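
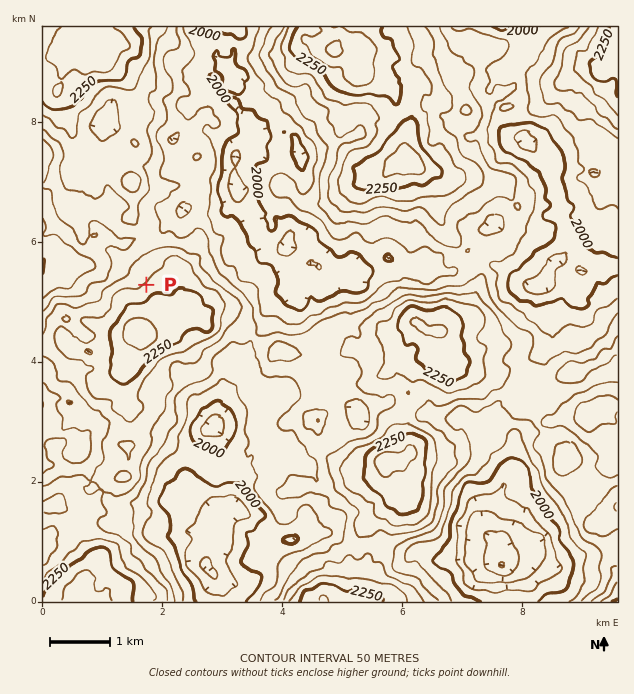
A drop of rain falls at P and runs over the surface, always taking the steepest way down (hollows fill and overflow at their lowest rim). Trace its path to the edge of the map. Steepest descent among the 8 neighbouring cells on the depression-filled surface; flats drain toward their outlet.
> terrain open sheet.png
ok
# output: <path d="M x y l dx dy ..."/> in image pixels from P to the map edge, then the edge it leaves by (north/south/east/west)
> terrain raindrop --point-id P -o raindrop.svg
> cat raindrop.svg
<path d="M146 285l-6-6-7 0-6-6-3 0-3-3-20 0-4-3-3 0-5-5-10 0-8 6-3 2-4 0-12 6-6 0-3-3"/>
exit: west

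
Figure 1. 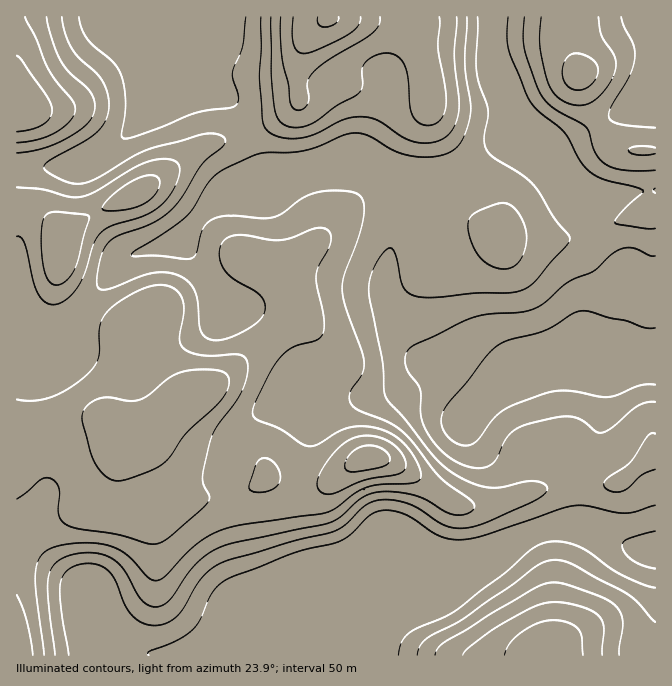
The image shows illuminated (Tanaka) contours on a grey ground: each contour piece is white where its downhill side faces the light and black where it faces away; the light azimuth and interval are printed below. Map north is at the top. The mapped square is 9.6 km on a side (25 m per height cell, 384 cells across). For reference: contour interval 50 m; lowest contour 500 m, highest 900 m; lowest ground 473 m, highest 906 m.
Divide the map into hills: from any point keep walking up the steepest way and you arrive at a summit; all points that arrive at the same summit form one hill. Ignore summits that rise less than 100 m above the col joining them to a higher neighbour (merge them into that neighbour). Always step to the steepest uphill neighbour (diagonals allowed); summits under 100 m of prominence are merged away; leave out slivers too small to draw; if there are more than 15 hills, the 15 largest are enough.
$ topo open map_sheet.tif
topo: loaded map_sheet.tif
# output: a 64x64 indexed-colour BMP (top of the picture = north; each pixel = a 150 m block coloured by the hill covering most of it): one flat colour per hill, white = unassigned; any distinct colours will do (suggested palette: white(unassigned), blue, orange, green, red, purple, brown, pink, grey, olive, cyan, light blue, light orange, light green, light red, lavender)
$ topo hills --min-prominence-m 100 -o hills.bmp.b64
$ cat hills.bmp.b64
<image width="64" height="64" href="data:image/bmp;base64,Qk12CAAAAAAAAHYAAAAoAAAAQAAAAEAAAAABAAQAAAAAAAAIAAATCwAAEwsAABAAAAAAAAAA////ALR3HwAOf/8ALKAsACgn1gC9Z5QAS1aMAMJ34wB/f38AIr28AM++FwDox64AeLv/AIrfmACWmP8A1bDFABERERERERERERERERERERERERVVVVVVVVVVVVVVVVVVERERERERERERERERERERERERFVVVVVVVVVVVVVVVVVURERERERERERERERERERERERERVVVVVVVVVVVVVVVVVREREREREREREREREREREREREREVVVVVVVVVVVVVVVVVEREREREREREREREREREREREREREVVVVVVVVVVVVVVVUREREREREREREREREREREREREREREVVVVVVVVVVVVVVRERERERERERERERERERERERERERERFVVVVVVVVVVVVVERERERERERERERERERERERERERERERFVVVVVVVVVVVURERERERERERERERERERERERERERERERVVVVVVVVVVVREREREREREREREREREREREREREREREREVVVVVVVVVVVERERERERERERERERERERERERERERERERFVVVVVVVVVIRERERERERERERERERERERERERERERERERVVVVVVUiIhERERERERERERERERERERERERERERERERERVVVVIiIiERERERERERERERERERERERERERERERERERERESIiIiIRERERERERERERERERERERERERERERERERERERIiIiIhEREREREREREREREREREREREREREREREREREREiIiIiERERERERERERERERERERERERERERERERERERESIiIiIRERERERERERERERERERERERERERERERERERERIiIiIhEREREREREREREREREREREREREREREREREREREiIiIiERERERERERERERERERERERERERERERERERERESIiIiIREREREREREREREREREREREREREREREREiIiIiIiIiIhERERERERERERERERERERERERERERERIiIiIiIiIiIiEREREREREREREREREREREREREREREREiIiIiIiIiIiIREREREREREREREREREREREREREREREiIiIiIiIiIiIhERERERERERERERERERZmYRERERERERIiIiIiIiIiIiERERERERERERERERERZmZmYRERERERESIiIiIiIiIiIRERERERERERERERERFmZmYRERERERERIiIiIiIiIiIhERERERERERERERERERZmERERERERERIiIiIiIiIiIiERERERERERERERERERERERERERERESIiIiIiIiIiIiIREREREREREREREREREREREREREREiIiIiIiIiIiIjMhERERERERERERERERERERERERERIiIiIiIiIiIiIjMzERERERERERERERERERERERERERIiIiIiIiIiIiIiMzMRERERERERERERERERERERERERIiIiIiIiIiIiIiIjMxFERBEREREREREREREREREREREiIiIiIiIiIiIiIiMzREREQREREREREREREREREREREiIiIiIiIiIiIiIiIzNERERBERERERERERERERERERESIiIiIiIiIiIiIiIjM0REREQRERERERERERERERERERIiIiIiIiIiIiIiIiMzREREREEREREREREREREREREREiIiIiIiIiIiIiIiIzNERERERBERERERERERERERERESIiIiIiIiIiIiIiMzM0REREREQRERERERERERERERERIiIiIiIiIiIiIiMzMzREREREREQREREREREREREREREiIiIiIiIiIiIiIzMzNERERERERERBERERERERERERERIiIiIiIiIiIiIzMzM0REREREREREQREREREREREREREiIiIiIiIiIiIjMzMzREREREREREREERERERERERERESIiIiIiIiIiIiMzMzNERERERERERERBEREREREREREREiIiIiIiIiIiMzMzM0REREREREREREQRERERERERERESIiIiIiIiIiIzMzMzREREREREREREREQRERERERERERIiIiIiIiIiIjMzMzNEREREREREREREREQRERERERERIiIiIiIiIiIjMzMzM0REREREREREREREREIiERERERIiIiIiIiIiIiMzMzMzZmZmZEREREREREREIiIiIiIiIiIiIiIiIiIiMzMzMzNmZmZmZEREREREREQiIiIiIiIiIiIiIiIiIiIzMzMzM2ZmZmZmRERERERERCIiIiIiIiIiIiIiIiIiIzMzMzMzZmZmZmZkRERERERCIiIiIiIiIiIiIiIiIiIzMzMzMzNmZmZmZmZEREREREIiIiIiIiIiIiIiIiIiIzMzMzMzM2ZmZmZmZmREREREIiIiIiIiIiIiIiIiIiIzMzMzMzMzZmZmZmZmZEREREIiIiIiIiIiIiIiIiIiIzMzMzMzMzNmZmZmZmZmIiIiIiIiIiIiIiIiIiIiIiIjMzMzMzMzM2ZmZmZmZmYiIiIiIiIiIiIiIiIiIiIiIiMzMzMzMzMzZmZmZmZmYiIiIiIiIiIiIiIiIiIiIiIiMzMzMzMzMzNmZmZmZmZiIiIiIiIiIiIiIiIiIiIiIiIzMzMzMzMzM2ZmZmZmZmIiIiIiIiIiIiIiIiIiIiIiIjMzMzMzMzMzZmZmZmZmYiIiIiIiIiIiIiIiIiIiIiIiMzMzMzMzMzNmZmZmZmZiIiIiIiIiIiIiIiIiIiIiIiIzMzMzMzMzM2ZmZmZmZmIiIiIiIiIiIiIiIiIiIiIiIjMzMzMzMzMz"/>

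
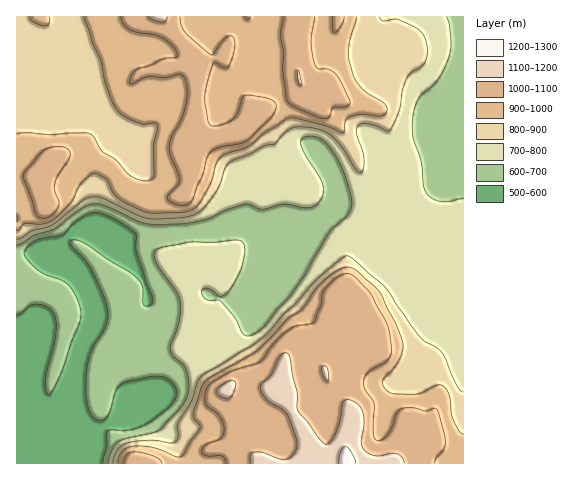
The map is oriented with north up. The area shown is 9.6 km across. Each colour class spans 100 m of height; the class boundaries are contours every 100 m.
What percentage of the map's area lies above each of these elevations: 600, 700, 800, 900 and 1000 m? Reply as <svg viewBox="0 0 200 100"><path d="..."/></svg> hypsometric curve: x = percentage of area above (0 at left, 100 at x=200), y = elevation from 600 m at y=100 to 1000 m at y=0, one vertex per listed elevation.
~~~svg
<svg viewBox="0 0 200 100"><path d="M180 100l-36-25-39-25-29-25-35-25"/></svg>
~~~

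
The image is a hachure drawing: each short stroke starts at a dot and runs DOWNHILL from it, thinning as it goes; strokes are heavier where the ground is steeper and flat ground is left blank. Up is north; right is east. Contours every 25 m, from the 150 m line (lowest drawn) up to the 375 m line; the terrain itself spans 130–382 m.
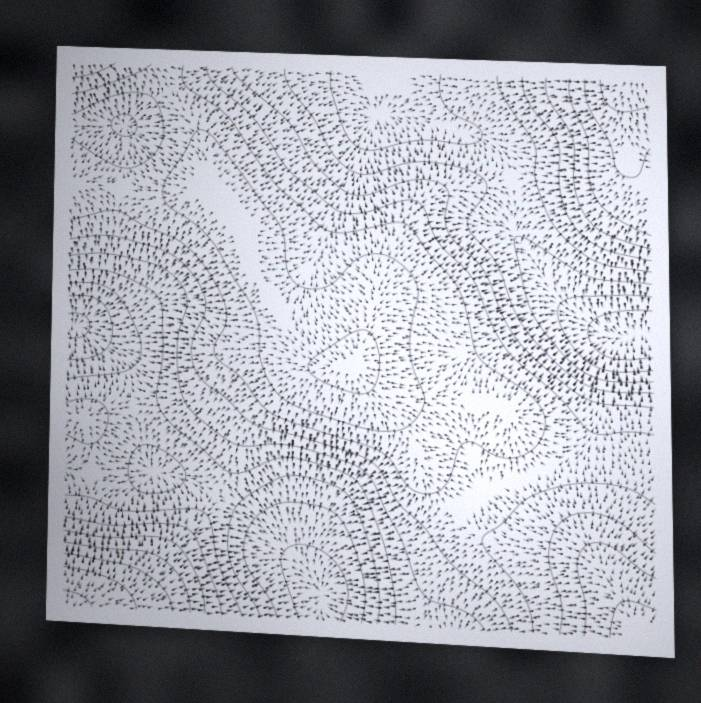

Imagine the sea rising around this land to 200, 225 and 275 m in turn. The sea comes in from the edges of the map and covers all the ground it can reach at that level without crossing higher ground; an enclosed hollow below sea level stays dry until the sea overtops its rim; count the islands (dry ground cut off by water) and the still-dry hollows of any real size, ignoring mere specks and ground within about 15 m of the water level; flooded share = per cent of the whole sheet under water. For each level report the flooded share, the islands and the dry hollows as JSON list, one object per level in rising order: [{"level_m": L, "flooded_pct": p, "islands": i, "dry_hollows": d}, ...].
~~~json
[{"level_m": 200, "flooded_pct": 14, "islands": 0, "dry_hollows": 0}, {"level_m": 225, "flooded_pct": 28, "islands": 0, "dry_hollows": 0}, {"level_m": 275, "flooded_pct": 48, "islands": 0, "dry_hollows": 0}]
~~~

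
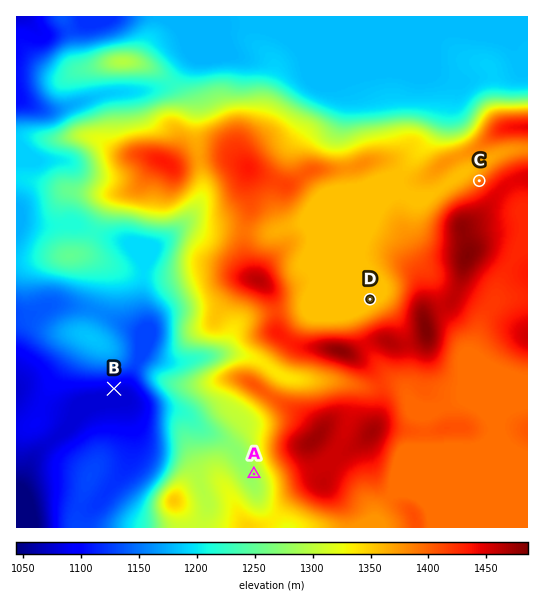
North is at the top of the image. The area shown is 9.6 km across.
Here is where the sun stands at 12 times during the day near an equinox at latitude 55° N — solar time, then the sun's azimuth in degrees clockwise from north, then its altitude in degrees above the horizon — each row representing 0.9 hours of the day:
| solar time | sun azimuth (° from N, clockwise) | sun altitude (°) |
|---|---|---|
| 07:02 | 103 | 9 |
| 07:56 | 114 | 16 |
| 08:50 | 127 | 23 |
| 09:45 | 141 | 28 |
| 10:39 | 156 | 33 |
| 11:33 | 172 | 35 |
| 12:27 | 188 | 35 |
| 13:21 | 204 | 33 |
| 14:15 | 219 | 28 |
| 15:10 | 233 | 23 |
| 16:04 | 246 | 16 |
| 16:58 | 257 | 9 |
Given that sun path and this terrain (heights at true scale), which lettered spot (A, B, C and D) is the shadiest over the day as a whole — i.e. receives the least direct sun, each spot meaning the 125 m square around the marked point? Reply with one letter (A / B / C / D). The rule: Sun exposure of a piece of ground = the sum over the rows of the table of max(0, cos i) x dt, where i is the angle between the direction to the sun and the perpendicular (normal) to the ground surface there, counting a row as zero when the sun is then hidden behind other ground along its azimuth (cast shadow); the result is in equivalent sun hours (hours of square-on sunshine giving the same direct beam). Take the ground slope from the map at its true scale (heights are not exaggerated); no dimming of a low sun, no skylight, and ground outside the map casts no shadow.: C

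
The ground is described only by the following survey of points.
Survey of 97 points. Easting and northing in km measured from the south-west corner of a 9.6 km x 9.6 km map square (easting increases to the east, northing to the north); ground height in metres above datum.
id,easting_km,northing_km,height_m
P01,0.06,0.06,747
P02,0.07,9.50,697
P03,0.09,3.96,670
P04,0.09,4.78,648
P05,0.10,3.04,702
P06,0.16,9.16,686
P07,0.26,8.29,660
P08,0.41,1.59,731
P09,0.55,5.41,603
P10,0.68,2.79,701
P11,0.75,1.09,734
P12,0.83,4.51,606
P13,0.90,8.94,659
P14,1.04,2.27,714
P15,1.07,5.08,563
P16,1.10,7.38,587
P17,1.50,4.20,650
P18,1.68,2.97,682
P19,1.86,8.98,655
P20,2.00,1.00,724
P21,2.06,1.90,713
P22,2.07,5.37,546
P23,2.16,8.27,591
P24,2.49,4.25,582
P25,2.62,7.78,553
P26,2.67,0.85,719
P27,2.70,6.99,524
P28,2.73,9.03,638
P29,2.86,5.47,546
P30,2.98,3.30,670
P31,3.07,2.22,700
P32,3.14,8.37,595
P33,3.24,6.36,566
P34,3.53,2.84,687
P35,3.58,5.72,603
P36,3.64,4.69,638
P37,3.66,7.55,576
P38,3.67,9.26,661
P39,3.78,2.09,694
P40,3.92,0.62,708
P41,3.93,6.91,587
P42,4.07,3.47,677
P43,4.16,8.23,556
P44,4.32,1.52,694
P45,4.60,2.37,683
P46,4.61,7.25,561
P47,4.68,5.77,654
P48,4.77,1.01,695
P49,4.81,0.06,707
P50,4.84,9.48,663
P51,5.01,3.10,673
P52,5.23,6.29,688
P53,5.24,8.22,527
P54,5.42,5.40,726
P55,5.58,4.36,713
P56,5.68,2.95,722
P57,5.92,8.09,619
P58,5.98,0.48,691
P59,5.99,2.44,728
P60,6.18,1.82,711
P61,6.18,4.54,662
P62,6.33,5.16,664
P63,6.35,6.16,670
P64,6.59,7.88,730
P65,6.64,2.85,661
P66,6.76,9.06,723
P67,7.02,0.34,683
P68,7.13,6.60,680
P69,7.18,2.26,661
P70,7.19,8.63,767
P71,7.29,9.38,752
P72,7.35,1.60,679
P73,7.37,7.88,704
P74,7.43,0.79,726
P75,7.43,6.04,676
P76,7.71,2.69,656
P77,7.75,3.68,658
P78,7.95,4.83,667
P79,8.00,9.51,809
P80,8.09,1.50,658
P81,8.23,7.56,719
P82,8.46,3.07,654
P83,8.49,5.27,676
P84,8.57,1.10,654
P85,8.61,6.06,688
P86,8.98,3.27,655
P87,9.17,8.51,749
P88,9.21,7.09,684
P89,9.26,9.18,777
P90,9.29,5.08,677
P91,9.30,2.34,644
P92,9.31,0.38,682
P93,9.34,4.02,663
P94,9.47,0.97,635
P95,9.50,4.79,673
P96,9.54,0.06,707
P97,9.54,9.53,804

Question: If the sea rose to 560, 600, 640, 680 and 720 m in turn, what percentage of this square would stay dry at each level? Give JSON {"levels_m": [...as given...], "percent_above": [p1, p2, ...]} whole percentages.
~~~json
{"levels_m": [560, 600, 640, 680, 720], "percent_above": [93, 84, 75, 44, 13]}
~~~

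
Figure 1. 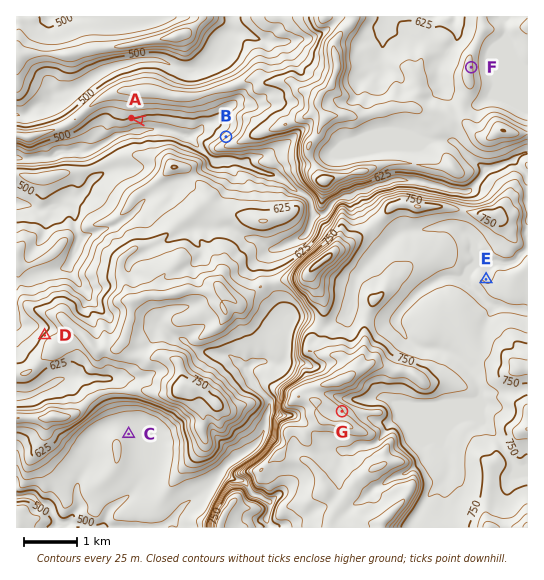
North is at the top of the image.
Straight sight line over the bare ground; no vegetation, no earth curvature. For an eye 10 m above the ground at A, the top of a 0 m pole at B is visible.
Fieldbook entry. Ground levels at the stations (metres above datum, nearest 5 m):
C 535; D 630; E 700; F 680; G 825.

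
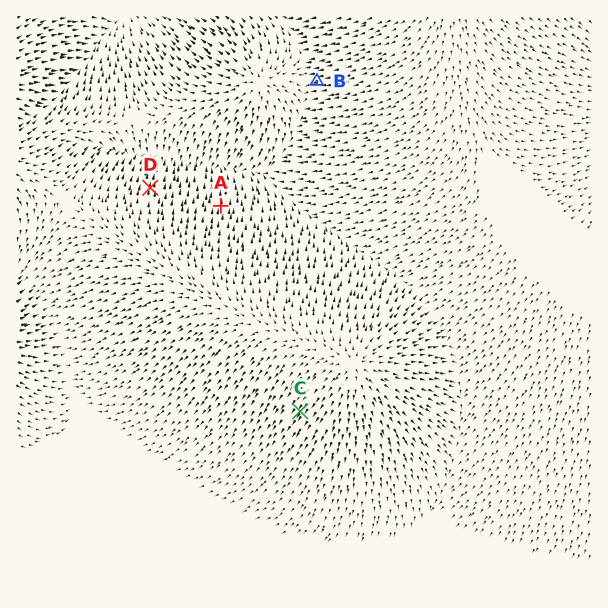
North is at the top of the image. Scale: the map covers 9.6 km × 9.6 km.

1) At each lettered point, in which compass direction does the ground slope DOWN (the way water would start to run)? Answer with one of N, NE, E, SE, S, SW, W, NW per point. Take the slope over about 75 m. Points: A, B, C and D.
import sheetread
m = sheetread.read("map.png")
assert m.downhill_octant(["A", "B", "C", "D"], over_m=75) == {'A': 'N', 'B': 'W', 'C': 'SW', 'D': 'N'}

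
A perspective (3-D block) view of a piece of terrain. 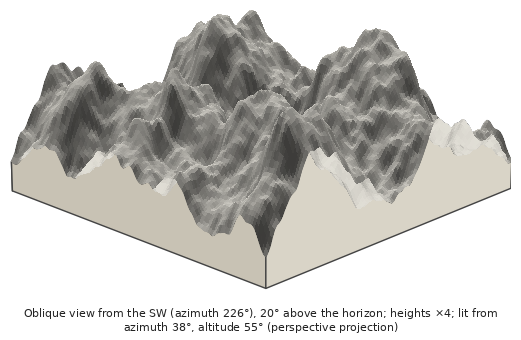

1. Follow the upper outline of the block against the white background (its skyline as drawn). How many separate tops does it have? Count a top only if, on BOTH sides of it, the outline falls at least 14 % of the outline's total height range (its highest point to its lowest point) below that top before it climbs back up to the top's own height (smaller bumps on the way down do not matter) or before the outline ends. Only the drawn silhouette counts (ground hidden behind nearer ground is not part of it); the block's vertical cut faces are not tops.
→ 3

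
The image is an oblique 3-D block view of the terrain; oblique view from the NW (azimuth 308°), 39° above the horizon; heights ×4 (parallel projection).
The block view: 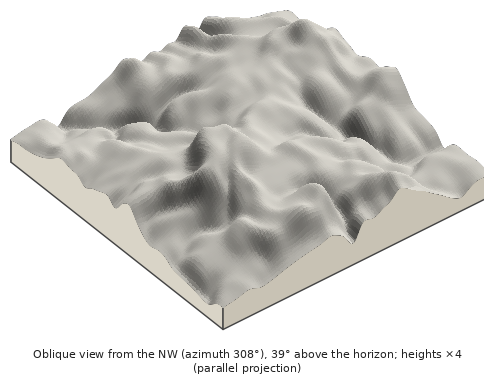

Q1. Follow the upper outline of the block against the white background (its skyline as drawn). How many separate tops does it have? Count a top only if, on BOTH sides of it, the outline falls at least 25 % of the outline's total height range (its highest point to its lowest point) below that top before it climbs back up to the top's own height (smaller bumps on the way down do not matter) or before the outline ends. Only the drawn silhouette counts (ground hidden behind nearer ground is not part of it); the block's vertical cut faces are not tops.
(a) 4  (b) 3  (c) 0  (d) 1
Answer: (d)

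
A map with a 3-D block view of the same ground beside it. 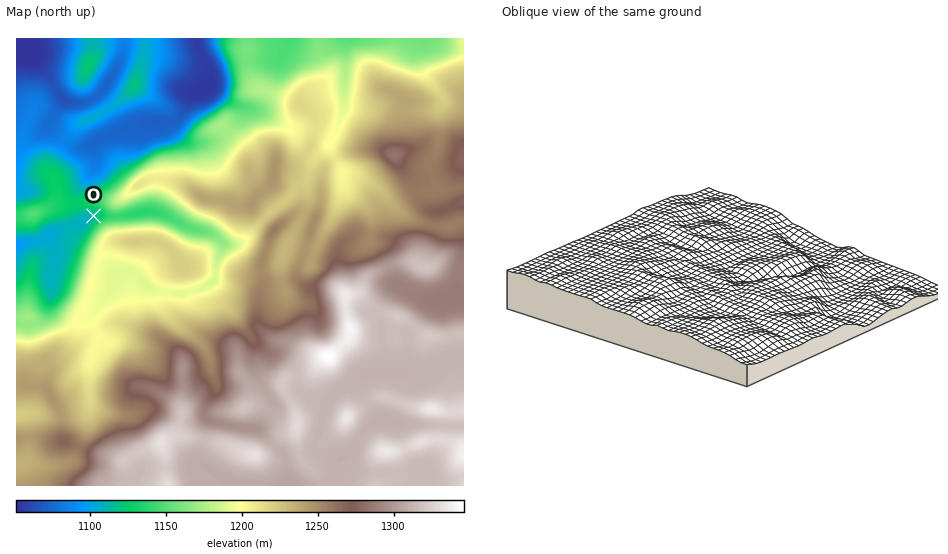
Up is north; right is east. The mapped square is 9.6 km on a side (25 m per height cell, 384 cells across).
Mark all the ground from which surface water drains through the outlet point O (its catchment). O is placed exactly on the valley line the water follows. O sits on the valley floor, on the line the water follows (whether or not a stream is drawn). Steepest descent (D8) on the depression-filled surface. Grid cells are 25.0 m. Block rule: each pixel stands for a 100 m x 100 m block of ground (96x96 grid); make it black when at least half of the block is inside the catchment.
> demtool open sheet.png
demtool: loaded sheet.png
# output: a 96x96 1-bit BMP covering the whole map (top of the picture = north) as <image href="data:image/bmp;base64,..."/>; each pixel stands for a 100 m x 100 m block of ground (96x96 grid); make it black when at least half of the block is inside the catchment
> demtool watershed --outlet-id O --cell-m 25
<image width="96" height="96" href="data:image/bmp;base64,Qk2+BAAAAAAAAD4AAAAoAAAAYAAAAGAAAAABAAEAAAAAAIAEAAATCwAAEwsAAAIAAAAAAAAA////AAAAAAAAAAAAAAAAAAAAAAAAAAAAAAAAAAAAAAAAAAAAAAAAAAAAAAAAAAAAAAAAAAAAAAAAAAAAAAAAAAAAAAAAAAAAAAAAAAAAAAAAAA+AAAAQAAAAAAAAAP/AAAD8AAAAAAAAB//8AAP+AAAAAAAAH//+AD//AAAAAAAAP///n///gAAAAAAAP///////4AAAAAAAP///////8AAAAAAAP///////8AAAAAAAP///////8AAAAAAAf///////8AAAAAAAf///////8AAAAAAAf///////4AAAAAAA////////4AAAAAAB////////wAAAAAAB////////gAAAAAAD////////gAAAAAAB////////gAAAAAAB////////4AAAAAAB/////////gAAAAAA/////////wAAAAAAf////////4AAAAAAP////////8AAAAAAH////////4AAAAAAD///////8AAAAAAAB///////4AAAAAAAB//////+AAAAAAAAB//////8AAAAAAAAB//////wAAAAAAAAB//////wAAAAAAAAB//////wAAAAAAAAA//////wAAAAAAAAA//////wAAAAAAAAAf/////wAAAAAAAAAf/////wAAAAAAAAAf/////wAAAAAAAAAP/////wAAAAAAAAAP/////4AAAAAAAAAP/////4AAAAAAAAAP/////4AAAAAAAAAH/////4AAAAAAAAAH/////4AAAAAAAAAH/////4AAAAAAAAAD/////4AAAAAAAAAD/////4AAAAAAAAAB/////8AAAAAAAAAA/////8AAAAAAAAAAf////8AAAAAAAAAAf////+AAAAAAAAAA/////+AAAAAAAAAB/////+AAAAAAAAAB/////8AAAAAAAAAD/////4AAAAAAAAAH/////wAAAAAAAAAD/////gAAAAAAAAAB////wAAAAAAAAAAAP//8AAAAAAAAAAAAD//gAAAAAAAAAAAAB/+AAAAAAAAAAAAAA/8AAAAAAAAAAAAAAPgAAAAAAAAAAAAAAAAAAAAAAAAAAAAAAAAAAAAAAAAAAAAAAAAAAAAAAAAAAAAAAAAAAAAAAAAAAAAAAAAAAAAAAAAAAAAAAAAAAAAAAAAAAAAAAAAAAAAAAAAAAAAAAAAAAAAAAAAAAAAAAAAAAAAAAAAAAAAAAAAAAAAAAAAAAAAAAAAAAAAAAAAAAAAAAAAAAAAAAAAAAAAAAAAAAAAAAAAAAAAAAAAAAAAAAAAAAAAAAAAAAAAAAAAAAAAAAAAAAAAAAAAAAAAAAAAAAAAAAAAAAAAAAAAAAAAAAAAAAAAAAAAAAAAAAAAAAAAAAAAAAAAAAAAAAAAAAAAAAAAAAAAAAAAAAAAAAAAAAAAAAAAAAAAAAAAAAAAAAAAAAAAAAAAAAAAAAAAAAAAAAAAAAAAAAAAAAAAAAAAAAAAAAAAAAAAAAAAAAAAAAAAAAAAAAAAAAAAAAAAAAAAAAAAAAAAAAAAAAAAAAAAAAAAAA="/>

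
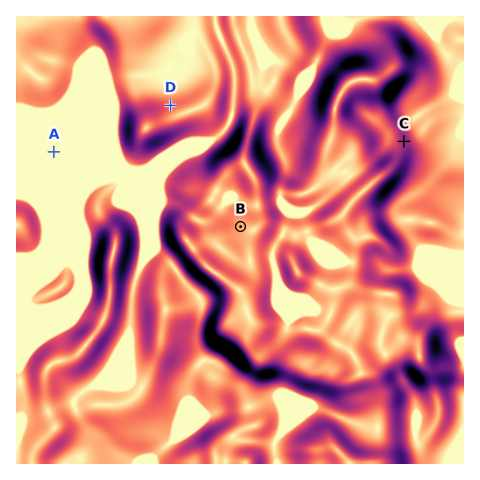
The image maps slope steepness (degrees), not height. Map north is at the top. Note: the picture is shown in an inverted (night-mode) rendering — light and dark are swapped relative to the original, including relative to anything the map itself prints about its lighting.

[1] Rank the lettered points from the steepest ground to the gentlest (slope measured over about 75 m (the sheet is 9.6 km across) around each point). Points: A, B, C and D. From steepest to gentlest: C D B A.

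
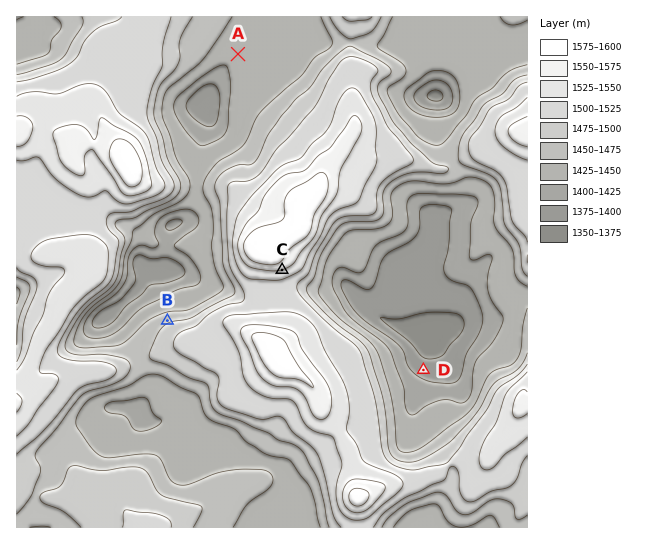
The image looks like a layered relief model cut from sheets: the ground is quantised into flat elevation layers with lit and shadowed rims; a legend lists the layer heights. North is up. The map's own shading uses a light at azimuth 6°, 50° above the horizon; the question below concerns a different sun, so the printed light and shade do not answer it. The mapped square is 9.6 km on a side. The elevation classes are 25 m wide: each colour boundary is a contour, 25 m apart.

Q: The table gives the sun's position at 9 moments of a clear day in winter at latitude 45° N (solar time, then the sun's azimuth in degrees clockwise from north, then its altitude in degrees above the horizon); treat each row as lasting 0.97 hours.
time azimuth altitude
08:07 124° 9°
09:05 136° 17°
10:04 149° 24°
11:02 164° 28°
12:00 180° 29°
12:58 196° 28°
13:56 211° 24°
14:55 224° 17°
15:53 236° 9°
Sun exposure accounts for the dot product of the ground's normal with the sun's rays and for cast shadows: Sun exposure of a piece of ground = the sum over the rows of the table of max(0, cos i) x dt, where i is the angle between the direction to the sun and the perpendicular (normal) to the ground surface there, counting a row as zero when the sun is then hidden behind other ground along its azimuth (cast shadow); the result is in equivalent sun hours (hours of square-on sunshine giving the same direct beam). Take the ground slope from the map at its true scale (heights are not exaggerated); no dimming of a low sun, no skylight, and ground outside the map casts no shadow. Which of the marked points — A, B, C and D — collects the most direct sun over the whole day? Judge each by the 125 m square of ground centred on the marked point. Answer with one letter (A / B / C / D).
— C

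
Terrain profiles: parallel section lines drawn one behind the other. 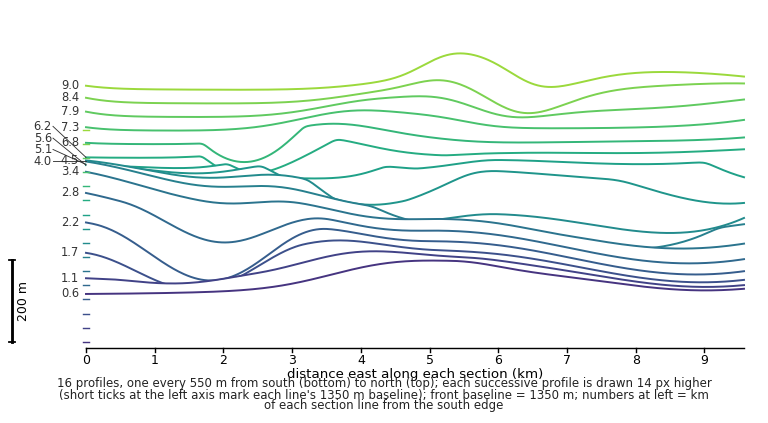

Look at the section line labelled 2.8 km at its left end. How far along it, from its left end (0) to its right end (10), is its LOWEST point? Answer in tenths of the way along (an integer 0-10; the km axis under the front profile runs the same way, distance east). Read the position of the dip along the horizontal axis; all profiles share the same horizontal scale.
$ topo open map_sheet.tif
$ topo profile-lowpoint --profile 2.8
9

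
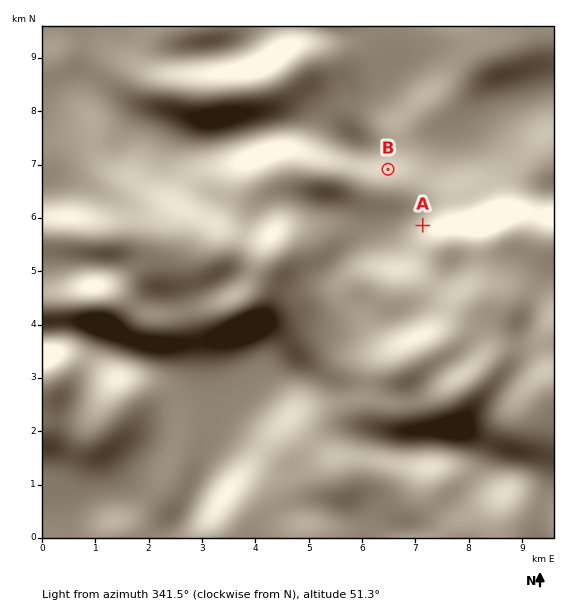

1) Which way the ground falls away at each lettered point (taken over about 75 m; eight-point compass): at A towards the NW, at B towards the N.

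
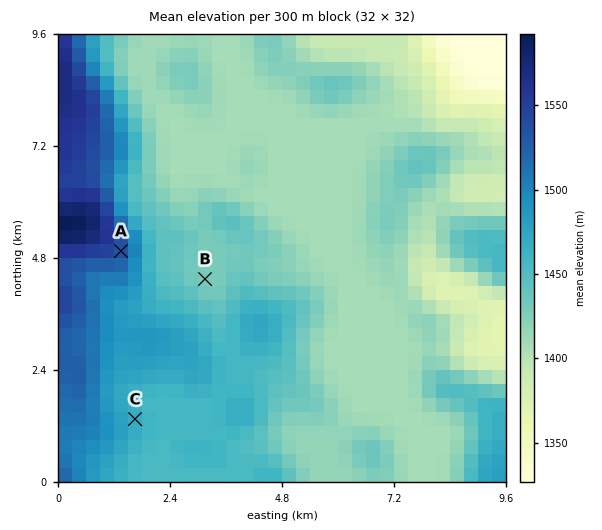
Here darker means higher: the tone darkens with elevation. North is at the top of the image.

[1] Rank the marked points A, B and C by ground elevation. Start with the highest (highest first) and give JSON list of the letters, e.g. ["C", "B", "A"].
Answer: ["A", "C", "B"]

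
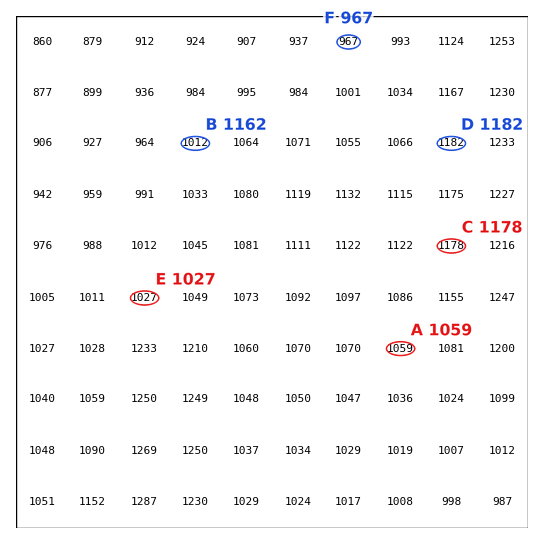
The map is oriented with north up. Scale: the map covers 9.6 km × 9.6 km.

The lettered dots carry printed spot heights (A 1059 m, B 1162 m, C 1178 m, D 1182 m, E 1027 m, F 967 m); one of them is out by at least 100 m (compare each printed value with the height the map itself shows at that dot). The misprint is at B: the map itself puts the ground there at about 1012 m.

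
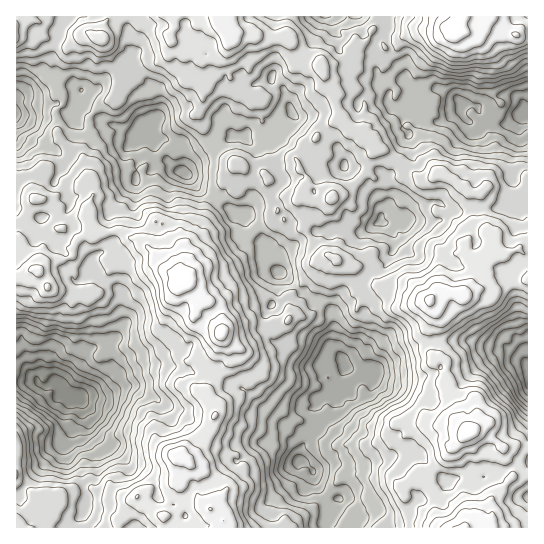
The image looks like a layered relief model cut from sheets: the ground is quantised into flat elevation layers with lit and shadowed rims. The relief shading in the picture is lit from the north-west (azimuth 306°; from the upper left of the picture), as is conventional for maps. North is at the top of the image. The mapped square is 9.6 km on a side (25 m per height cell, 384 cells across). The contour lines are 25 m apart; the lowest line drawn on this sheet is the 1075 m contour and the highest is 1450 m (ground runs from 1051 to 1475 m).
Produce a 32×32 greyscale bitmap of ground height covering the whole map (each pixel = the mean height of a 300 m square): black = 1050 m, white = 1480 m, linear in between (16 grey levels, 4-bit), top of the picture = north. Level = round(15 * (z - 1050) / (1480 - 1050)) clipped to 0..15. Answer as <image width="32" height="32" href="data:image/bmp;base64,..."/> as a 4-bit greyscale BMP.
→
<image width="32" height="32" href="data:image/bmp;base64,Qk12AgAAAAAAAHYAAAAoAAAAIAAAACAAAAABAAQAAAAAAAACAAATCwAAEwsAABAAAAAAAAAAAAAAABEREQAiIiIAMzMzAERERABVVVUAZmZmAHd3dwCIiIgAmZmZAKqqqgC7u7sAzMzMAN3d3QDu7u4A////AKqpmrvMzNypmHZniavN7cuqqZq8zMzcqIdlZ3mrvN3KqqmZq7zMzKhlVWeKu7u7uph3iJm83cuoVEVniqu7u7uWVWZ5vd26l2RGaImqzczLlkRFabvMuodlVniaq87ty4ZDJGiqq8qXZVVnmrzO7cpTIRNXiavLmHVEVnmrzdy4MRATRom8uql2VERWm7zLhSESNFaKq7qqh1RERoq7qWQzNFVniau8updUNFaLu5dUREVWZ5qr3cqYZEVnm7qHVVZ3d2iqze25mXZneKzLmGaJmZiIrN3cqZmHeZrN3MuYq7qpib3u26iIiImqzu3cusy6mZrO/suXZ5mZqrzczLvMupqrze3Kh2iqqpmau8u7u6qqq8zcuXZ4mpmYiru8u6qqu7u7y6h3iZmId3ibvLqqqrqpuqqXeJmZmGZ4mqqpqqqqiIiIh3iaqql3iZqqmZqZqXZ2VoiJmaqZiJqrqpmJmZl2ZUaJmZmZiZmauqmIeIiHZVVneIiJmZmpiZh3dmeId2VVaHd4eJmqqHd2VVVGd3dlVomHiHeJqZd3ZUVDRnd4h2eJiJmHmamHdmRFU1Z3d4iImpmZiJqph3ZlZmV3iIiImaqqmYqrmYd4iZmXmZmamJu7u6qqqpmIibzMurqau6mru83Lu5iJmave7cy6mruqq7zNy6mHeJms7u3c"/>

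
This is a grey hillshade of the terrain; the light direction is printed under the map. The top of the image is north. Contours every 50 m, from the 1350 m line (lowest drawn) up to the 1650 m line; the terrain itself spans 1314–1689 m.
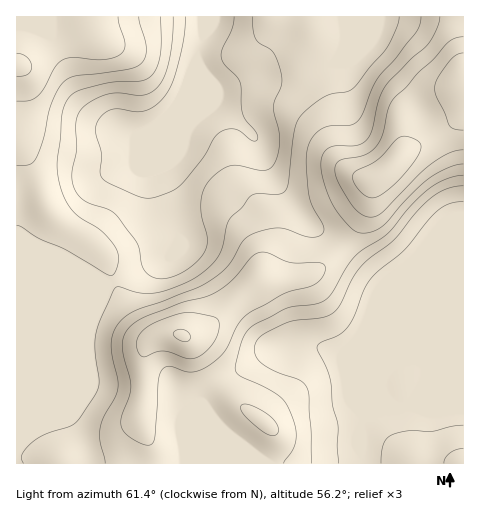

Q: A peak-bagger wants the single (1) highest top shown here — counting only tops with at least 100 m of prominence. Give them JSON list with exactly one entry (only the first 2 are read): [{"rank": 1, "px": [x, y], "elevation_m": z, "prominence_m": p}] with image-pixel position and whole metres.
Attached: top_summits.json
[{"rank": 1, "px": [182, 335], "elevation_m": 1655, "prominence_m": 125}]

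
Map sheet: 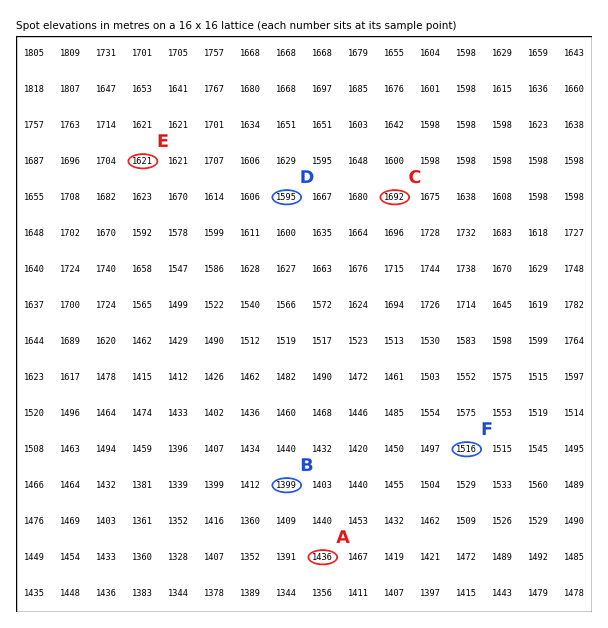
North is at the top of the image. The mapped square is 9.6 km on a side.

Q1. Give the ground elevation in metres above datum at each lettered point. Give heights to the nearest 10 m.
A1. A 1440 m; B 1400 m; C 1690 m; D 1590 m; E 1620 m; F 1520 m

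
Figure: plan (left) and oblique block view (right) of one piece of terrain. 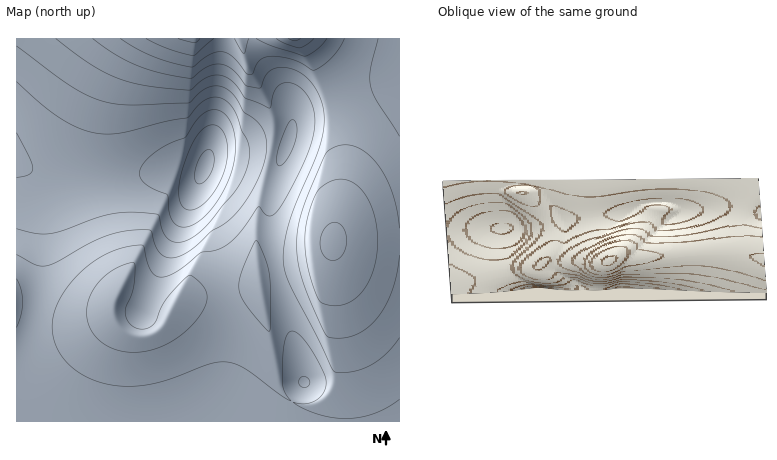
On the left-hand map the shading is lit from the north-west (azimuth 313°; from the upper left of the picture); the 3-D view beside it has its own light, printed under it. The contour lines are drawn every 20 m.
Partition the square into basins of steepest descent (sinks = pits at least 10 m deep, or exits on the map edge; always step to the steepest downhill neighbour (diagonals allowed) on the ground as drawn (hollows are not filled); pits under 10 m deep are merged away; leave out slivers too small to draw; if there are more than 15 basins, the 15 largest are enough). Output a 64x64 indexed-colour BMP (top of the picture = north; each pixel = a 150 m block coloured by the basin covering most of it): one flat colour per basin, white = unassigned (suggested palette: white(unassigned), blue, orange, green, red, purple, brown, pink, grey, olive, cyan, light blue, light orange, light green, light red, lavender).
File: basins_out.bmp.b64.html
<image width="64" height="64" href="data:image/bmp;base64,Qk12CAAAAAAAAHYAAAAoAAAAQAAAAEAAAAABAAQAAAAAAAAIAAATCwAAEwsAABAAAAAAAAAA////ALR3HwAOf/8ALKAsACgn1gC9Z5QAS1aMAMJ34wB/f38AIr28AM++FwDox64AeLv/AIrfmACWmP8A1bDFABERERERERERERERERERERERERERERERERERERERERERERERERERERERERERERERERERERERERERERERERERERERERERERERERERERERERERERERERERERERERERERERERERERERERERERERERERERERERERERERMzMxERERERERERERERERERERERERERERERERERERERMzMzMRERERERERERERERERERERERERERERERERERERMzMzMzEREREREREREREREREREREREREREREREREREREzMzMzMRERERERERERERERERERERERERERERERERERETMzMzMzERERERERERERERERERERERERERERERERERETMzMzMzMRERERERERERERERERERERERERERERERERERMzMzMzMxEREREREREREREREREREREREREREREREREREzMzMzMzERERERERERERERERERERERERERERERERERETMzMzMzMRERERERERERERERERERERERERERERERERERMzMzMzMxERERERERERERERERERERERERERERERERERMzMzMzMzEREREREREREREREREREREREREREREREREREzMzMzMzMRERERERERERERERERERERERERERERERERETMzMzMzMxERERERERERERERERERERERERERERERERERMzMzMzMzEREREREREREREREREREREREREREREREREREzMzMzMzMREREREREREREREREREREREREREREREREREzMzMzMzMxERERERERERERERERERERERERERERERERETMzMzMzMxERERERERERERERERERERERERERERERERERMzMzMzMzEREREREREREREREREREREREREREREREREREzMzMzMzMRERERERERERERERERERERERERERERERERETMzMzMzMxERERERERERERERERERERERERERERERERERMzMzMzMzEREREREREREREREREREREREREREREREREREzMzMzMzMRERERERERERERERERERERERERERERERERERETMzMzMxERERERERERERERERERERERERERERERERERERERETMzERERERERERERERERERERERERERERERERERERERERETMRERERERERERERERERERERERERERERERERERERERERExEREREREREREREREREREREREREREREREREREREREREREREREREREREREREREREREREREREREREREREREREREREiIiIiIiERERERERERERERERERERERERERERERERERESIiIiIiIRERERERERERERERERERERERERERERERERERIiIiIiIhEREREREREREREREREREREREREREREREREREiIiIiIiERERERERERERERERERERERERERERERERERERIiIiIiIREREREREREREREREREREREREREREREREREREiIiIiIhERERERERERERERERERERERERERERERERERESIiIiIiERERERERERERERERERERERERERERERERERERIiIiIiIREREREREREREREREREREREREREREREREREREiIiIiIhERERERERERERERERERERERERERERERERERESIiIiIiEREREREREREREREREREREREREREREREREREREiIiIiIRERERERERERERERERERERERERERERERERERESIiIiIhERERERERERERERERERERERERERERERERERERIiIiIiEREREREREREREREREREREREREREREREREREREiIiIiIRERERERERERERERERERERERERERERERERERESIiIiIhERERERERERERERERERERERERERERERERERERIiIiIiEREREREREREREREREREREREREREREREREREREiIiIiIREREREREREREREREREREREREREREREREREREiIiIiIhERERERERERERERERERERERERERERERERERESIiIiIiERERERERERERERERERERERERERERERERERERIiIiIiIREREREREREREREREREREREREREREREREREREiIiIiIhERERERERERERERERERERERERERERERERERESIiIiIiERERERERERERERERERERERERERERERERERESIiIiIiIRERERERERERERERERERERERERERERERERERIiIiIiIhEREREREREREREREREREREREREREREREREREiIiIiIiEREREREREREREREREREREREREREREREREREiIiIiIiIRERERERERERERERERERERERERERERERERESIiIiIiIhERERERERERERERERERERERERERERERERESIiIiIiIiERERERERERERERERERERERERERERERERERIiIiIiIiIRERERERERERERERERERERERERERERERERIiIiIiIiIhERERERERERERERERERERERERERERERERIiIiIiIiIiEREREREREREREREREREREREREREREREREiIiIiIiIiIREREREREREREREREREREREREREREREREiIiIiIiIiIhERERERERERERERERERERERERERERERESIiIiIiIiIi"/>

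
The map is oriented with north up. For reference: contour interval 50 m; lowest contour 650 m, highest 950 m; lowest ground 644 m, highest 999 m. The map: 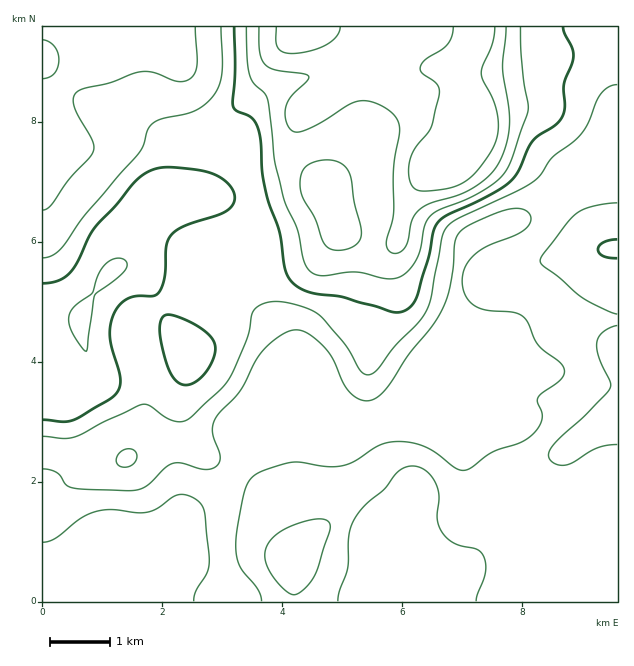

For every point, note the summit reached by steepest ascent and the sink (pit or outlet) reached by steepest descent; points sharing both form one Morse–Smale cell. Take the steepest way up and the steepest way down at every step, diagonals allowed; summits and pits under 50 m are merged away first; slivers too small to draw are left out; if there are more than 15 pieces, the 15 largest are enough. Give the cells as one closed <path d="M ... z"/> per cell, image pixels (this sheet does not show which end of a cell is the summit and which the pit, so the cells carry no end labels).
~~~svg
<path d="M617 26l-253 1 0 7-10 17-8 9-14 7 7 17 0 4-19 13-13 6-5 5-5 12 0 18 5 14 7 12 19 21-17-4-16 0-43 10 2 30-16 39 0 12-4 9-2 10 6 7 31 20 11 12 5 11-45 106-1 9 41-17 21-1 78-34 11-9 15-23 41-43 10-26 0-28 3-15 3-8 8-8 17-9 15-12 40-15 36-22 40-4z"/><path d="M410 432l-27 0-34 14-44 0-12-4-7 0-47 18-8 17-12 15-30 22 0 62-6 18 0 7 322 1 1-13 8-31 7-6 15-4 18 4-2-9-27-63-13-44-88 1z"/><path d="M617 186l-39 4-36 22-40 15-11 9-21 12-8 8-3 8-3 15 0 28-10 26-41 43-15 23-11 9-12 6-70 28 8 4 44 0 34-14 27 0 14 5 87-1 14 44 28 66 9-23 20-24 23-21 13-4z"/><path d="M205 192l-9 0-18 6-27 0-10 10-12 21-9 35-14 12-10 13-10 17-5 12-39-2 0 171 25-14 39-36 15-7 12-4 10 2 21 17 8 17 6 25 2 20 8 16 0 53 1-62 29-22 13-15 54-132-5-11-11-12-31-20-6-7 2-10 4-9 0-12 16-39-2-30-29 2z"/><path d="M112 26l-20 0 0 5 6 23-19 16-20 20-17 3 1 223 38 2 5-12 10-17 10-13 14-12 9-35 12-21 10-10 27 0 18-6 27 5 16 0 11-1 2-3-9-28-16-9-21-20-10-7-10-29-4-33-10-22 0-6-8 8-42-5-5-3z"/><path d="M139 426l-18 4-15 7-32 30-32 22 1 113 140-1 0-7 5-9 0-62-8-16-4-35-4-10-8-17-12-11z"/><path d="M317 26l-141 0-4 10 0 9 8 16 4 33 12 35 4 3 11 4 27 2 12-30 15-14 21-11 45-15-13-29z"/><path d="M617 474l-9 2-9 6-27 29-14 20-5 21-11-4-6 0-15 4-7 6-8 31 0 13 112-1z"/><path d="M331 68l-45 15-21 11-15 14-12 30-34-3 23 21 16 9 10 29 42-9 32 2-18-19-7-12-5-14 0-18 5-12 5-5 13-6 19-13-3-12z"/><path d="M91 26l-49 1 1 65 16-2 20-20 19-16z"/><path d="M364 26l-46 1 0 12 13 27 15-6 8-9 10-17z"/><path d="M175 26l-62 0-1 2 5 11 5 3 42 5 7-7z"/>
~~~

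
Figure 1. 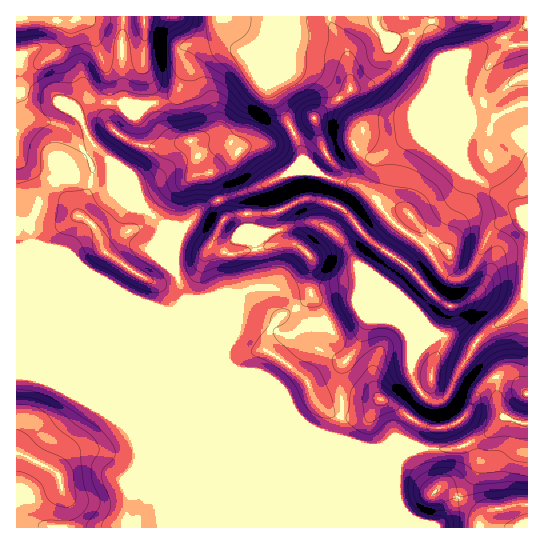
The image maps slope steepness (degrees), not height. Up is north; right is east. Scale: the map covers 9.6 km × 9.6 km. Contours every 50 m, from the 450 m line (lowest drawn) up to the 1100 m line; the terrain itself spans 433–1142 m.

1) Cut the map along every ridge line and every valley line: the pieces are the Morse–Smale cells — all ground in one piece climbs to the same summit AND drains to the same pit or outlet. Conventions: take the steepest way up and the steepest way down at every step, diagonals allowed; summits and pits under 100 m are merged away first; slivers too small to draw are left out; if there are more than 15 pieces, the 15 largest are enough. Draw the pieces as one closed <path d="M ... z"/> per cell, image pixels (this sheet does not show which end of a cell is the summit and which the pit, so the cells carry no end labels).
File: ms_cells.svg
<path d="M273 16l-257 1 1 358 12 0 24 6 160 67 138-1-44-19-14-14-4-9-18-18-38-18-5-4-5-14-27-26-5-11-16-43 0-20-11-25-18-15-26-29-8-19-20-20-16-30 1-6 10-6 60 4 26-8 6-7 5-15 0-25 5-5 20-1 13-4 9 4 18 15 6 2 12-12 8-15z"/><path d="M527 16l-152 1 0 5 4 8 15 14 25 16 18 7 28 68-4 15 2 11 2 4-19-18-11-6-16-6-5 0-8 4-26 19 0 23-4 9 0 9 4 7-1 3-24 19-10 11 0 6 11 18 42 32 38 39-17 15-7 10 0 18 8 14 13 10 12-2 26-48 25 24 1 28 4 11 6 5 12 4 9-1z"/><path d="M29 375l-13 0 1 153 384-1 0-16-5-13 0-29 3-10 11-10-197-1-160-67z"/><path d="M381 156l-6 3-7 15-9 9-14 0-11-3-19-9-22 0-30 14-34 11-24 11-24 22-6 20 1 26 20 50 27 28 6-12 0-22 10-22 11-8 12-2 12 1 9 4 9 9 12 18 11 10 4 18 23 14 3 0 11-12 13-30 22 0 35 14 10 1-38-39-37-27-16-23 2-8 20-17 13-14-4-7 0-9 4-9z"/><path d="M267 287l-17 2-11 8-10 22 0 22-5 14 4 10 5 4 38 18 18 18 10 16 12 10 40 17 99 1 12-2 20-10 8-5 14-15-7-14-1-28-25-24-24 46-8 4-6 0-6-2-10-12-5-10-1-12 8-16 16-14-9-2-35-14-22 0-13 30-11 12-3 0-23-14-4-18-11-10-12-18-7-8z"/><path d="M274 35l-7 14-12 12-6-2-18-15-9-4-13 4-20 1-5 5 1 19-4 14-5 11-9 6-20 5-60-4-11 8 0 4 16 30 17 16 11 23 26 29 18 15 10 25 7-22 24-22 24-11 34-11 30-14 20-1-10-11-4-17-30-56 4-12z"/><path d="M374 16l-101 1 0 57-4 12 30 56 4 17 11 12 16 8 15 4 14 0 9-9 7-15 31-20 8-4 5 0 27 12 17 17-2-14 4-15-28-68-18-7-25-16-15-14z"/><path d="M506 417l-4 0-16 18-24 12-12 2-33-1-11 4-7 7-3 10 0 29 5 13 1 17 126-1 0-104-9 0z"/>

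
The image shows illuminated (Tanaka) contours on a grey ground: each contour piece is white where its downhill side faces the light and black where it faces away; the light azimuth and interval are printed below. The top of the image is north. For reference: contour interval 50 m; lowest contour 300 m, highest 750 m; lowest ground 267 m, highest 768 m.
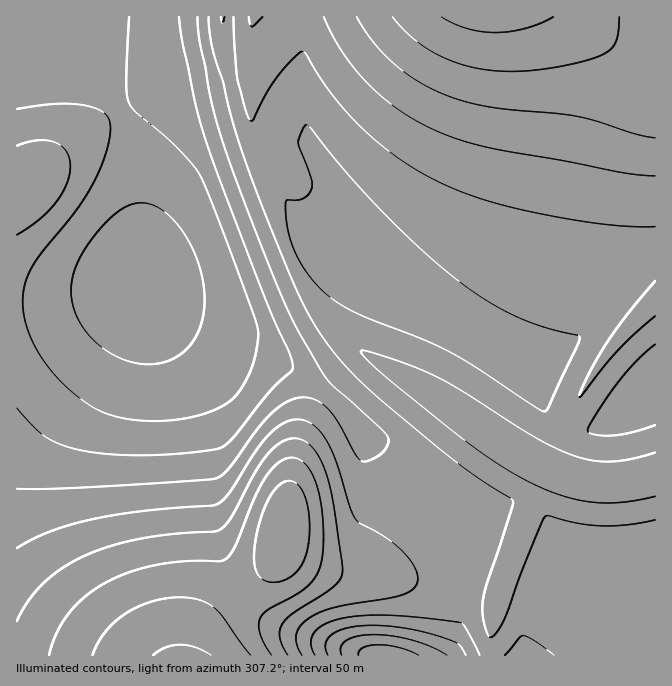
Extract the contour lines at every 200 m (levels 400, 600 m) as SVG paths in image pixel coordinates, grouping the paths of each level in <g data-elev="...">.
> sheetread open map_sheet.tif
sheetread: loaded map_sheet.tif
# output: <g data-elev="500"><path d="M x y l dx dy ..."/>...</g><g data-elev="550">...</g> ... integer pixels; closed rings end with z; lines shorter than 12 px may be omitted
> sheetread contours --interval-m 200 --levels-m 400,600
<g data-elev="400"><path d="M328 655l-3-7 1-4 2-6 5-4 15-6 24-3 32 3 34 8 20 8 8 11"/><path d="M17 235l21-15 17-17 11-18 4-18-1-9-2-6-5-6-7-4-17-2-21 6"/><path d="M179 17l3 25 12 56 11 39 58 155 27 61 3 12-1 5-22 21-41 51-9 6-13 3-35 3-35 1-32-1-27-4-18-6-15-7-11-10-17-19"/></g><g data-elev="600"><path d="M272 655l-8-11-4-10-1-10 2-7 6-7 30-16 13-10 9-14 4-16 0-36-6-31-4-12-6-9-7-6-6-2-7 0-7 4-8 7-7 9-11 22-19 46-8 12-7 3-33 0-32 4-27 8-23 10-20 14-16 17-13 20-7 21"/><path d="M249 17l1 8 2 2 11-10"/><path d="M324 17l18 34 24 31 29 25 35 21 28 11 34 9 132 25 31 3"/></g>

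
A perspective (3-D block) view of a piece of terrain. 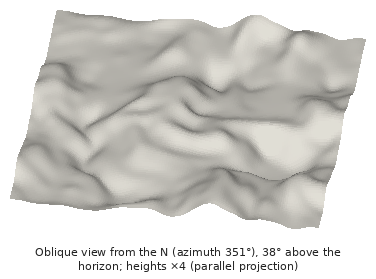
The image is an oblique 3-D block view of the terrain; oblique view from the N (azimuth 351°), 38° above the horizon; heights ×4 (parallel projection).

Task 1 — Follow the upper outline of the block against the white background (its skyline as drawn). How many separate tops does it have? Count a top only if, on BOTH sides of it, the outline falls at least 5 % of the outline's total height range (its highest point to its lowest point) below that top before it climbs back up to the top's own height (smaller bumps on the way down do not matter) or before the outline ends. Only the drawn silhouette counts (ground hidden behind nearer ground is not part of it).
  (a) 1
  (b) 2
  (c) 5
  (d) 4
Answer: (b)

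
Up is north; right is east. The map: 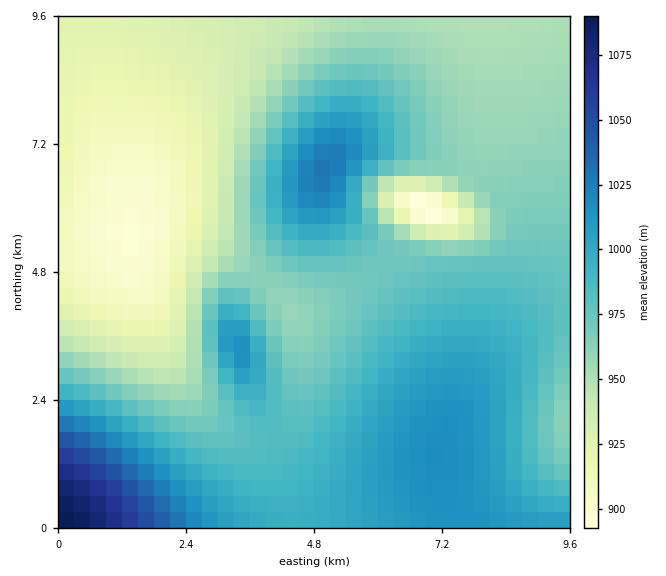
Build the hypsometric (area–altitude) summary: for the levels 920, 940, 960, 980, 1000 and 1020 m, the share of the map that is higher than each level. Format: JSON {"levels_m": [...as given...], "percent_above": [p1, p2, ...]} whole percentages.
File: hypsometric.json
{"levels_m": [920, 940, 960, 980, 1000, 1020], "percent_above": [87, 76, 62, 40, 20, 5]}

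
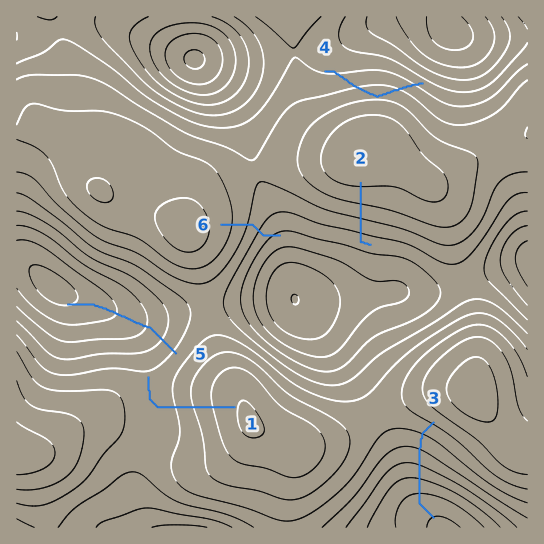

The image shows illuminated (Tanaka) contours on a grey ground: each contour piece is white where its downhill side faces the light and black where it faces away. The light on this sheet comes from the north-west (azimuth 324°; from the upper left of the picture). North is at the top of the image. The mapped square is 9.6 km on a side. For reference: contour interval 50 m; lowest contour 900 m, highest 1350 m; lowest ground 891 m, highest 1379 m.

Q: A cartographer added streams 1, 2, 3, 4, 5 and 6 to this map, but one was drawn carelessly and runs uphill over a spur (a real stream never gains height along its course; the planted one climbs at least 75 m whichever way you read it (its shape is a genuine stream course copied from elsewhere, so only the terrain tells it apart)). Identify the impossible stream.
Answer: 4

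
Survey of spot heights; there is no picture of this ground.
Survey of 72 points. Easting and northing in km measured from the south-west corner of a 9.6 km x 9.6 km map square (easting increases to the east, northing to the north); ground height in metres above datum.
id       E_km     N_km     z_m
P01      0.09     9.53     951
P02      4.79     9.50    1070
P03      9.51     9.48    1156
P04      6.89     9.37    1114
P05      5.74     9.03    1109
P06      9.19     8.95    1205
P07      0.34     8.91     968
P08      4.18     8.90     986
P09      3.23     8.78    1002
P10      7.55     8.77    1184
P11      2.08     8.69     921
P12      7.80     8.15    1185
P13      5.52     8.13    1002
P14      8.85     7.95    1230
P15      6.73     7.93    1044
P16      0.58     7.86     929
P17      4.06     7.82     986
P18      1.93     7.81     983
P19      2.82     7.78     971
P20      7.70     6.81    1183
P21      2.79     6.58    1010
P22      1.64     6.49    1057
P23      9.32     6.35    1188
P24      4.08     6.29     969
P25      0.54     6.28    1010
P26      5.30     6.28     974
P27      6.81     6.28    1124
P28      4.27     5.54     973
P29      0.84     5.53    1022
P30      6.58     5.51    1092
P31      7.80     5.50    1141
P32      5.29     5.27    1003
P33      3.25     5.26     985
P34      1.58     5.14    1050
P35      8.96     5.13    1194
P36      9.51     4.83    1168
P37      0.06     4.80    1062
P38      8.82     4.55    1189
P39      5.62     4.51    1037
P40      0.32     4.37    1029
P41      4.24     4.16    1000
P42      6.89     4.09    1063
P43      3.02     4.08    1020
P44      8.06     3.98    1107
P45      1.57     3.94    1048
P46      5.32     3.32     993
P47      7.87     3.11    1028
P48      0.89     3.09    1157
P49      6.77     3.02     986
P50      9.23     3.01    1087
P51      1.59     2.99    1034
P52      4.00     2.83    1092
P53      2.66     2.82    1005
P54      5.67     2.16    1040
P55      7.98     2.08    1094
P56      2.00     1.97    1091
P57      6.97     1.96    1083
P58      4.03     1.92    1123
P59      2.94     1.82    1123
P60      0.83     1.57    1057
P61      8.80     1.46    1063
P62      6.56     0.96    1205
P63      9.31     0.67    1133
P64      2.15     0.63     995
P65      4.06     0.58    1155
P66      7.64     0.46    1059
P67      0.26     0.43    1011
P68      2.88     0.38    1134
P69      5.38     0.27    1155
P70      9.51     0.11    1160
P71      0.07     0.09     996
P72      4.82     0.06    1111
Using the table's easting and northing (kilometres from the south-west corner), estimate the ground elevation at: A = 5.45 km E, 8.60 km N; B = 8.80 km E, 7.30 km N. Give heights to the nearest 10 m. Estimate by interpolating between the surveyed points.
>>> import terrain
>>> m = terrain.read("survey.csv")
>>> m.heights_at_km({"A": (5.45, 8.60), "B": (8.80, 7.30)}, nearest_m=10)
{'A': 1050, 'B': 1180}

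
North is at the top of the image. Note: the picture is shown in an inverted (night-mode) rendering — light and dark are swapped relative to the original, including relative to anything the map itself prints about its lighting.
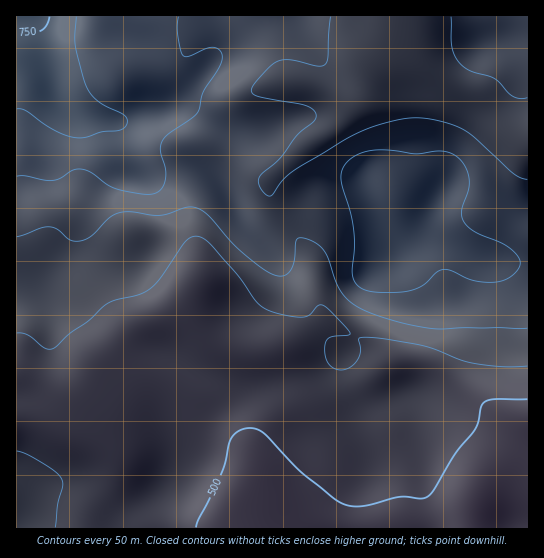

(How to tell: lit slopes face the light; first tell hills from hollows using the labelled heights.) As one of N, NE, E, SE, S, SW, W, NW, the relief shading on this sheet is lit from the NW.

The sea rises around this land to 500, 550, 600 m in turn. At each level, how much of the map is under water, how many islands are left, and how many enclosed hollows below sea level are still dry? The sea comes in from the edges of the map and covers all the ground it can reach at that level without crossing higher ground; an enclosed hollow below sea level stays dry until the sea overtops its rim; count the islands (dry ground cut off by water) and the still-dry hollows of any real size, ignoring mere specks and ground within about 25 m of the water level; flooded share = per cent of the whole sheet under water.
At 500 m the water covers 8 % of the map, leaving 0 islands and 0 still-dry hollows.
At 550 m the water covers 40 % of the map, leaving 0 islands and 0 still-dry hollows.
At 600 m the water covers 60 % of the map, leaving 0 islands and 0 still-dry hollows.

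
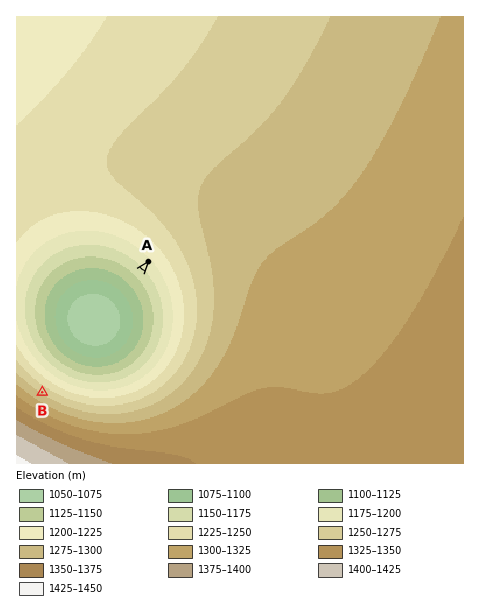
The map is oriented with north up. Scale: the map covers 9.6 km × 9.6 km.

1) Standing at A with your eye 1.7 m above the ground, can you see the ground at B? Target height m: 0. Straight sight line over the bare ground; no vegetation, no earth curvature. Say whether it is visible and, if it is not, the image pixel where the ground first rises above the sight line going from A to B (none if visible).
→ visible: true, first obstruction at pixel None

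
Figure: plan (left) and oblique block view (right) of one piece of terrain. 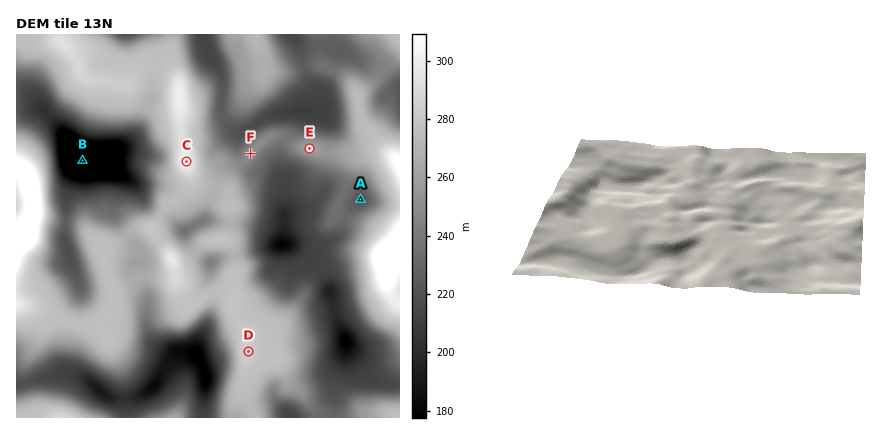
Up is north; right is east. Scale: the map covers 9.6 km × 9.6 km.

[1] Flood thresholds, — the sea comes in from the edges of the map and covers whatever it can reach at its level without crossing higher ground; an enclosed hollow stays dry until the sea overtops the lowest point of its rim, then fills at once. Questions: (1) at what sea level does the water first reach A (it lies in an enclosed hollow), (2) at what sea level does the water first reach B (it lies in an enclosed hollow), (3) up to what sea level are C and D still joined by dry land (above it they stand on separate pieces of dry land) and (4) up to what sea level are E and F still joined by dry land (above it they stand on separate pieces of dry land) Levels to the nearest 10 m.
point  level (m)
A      230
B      220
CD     270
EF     240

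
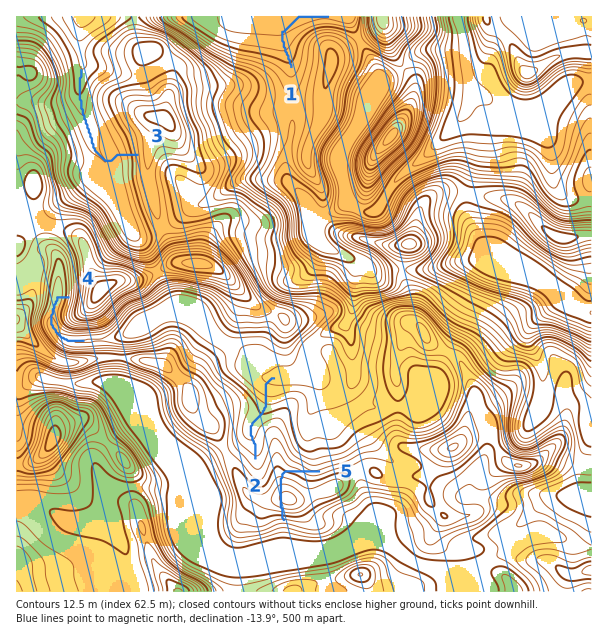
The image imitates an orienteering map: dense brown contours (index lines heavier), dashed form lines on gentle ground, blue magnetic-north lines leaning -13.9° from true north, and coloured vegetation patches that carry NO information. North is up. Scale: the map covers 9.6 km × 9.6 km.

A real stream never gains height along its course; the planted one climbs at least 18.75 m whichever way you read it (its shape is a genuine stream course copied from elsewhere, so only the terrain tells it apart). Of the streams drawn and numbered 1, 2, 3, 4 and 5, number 5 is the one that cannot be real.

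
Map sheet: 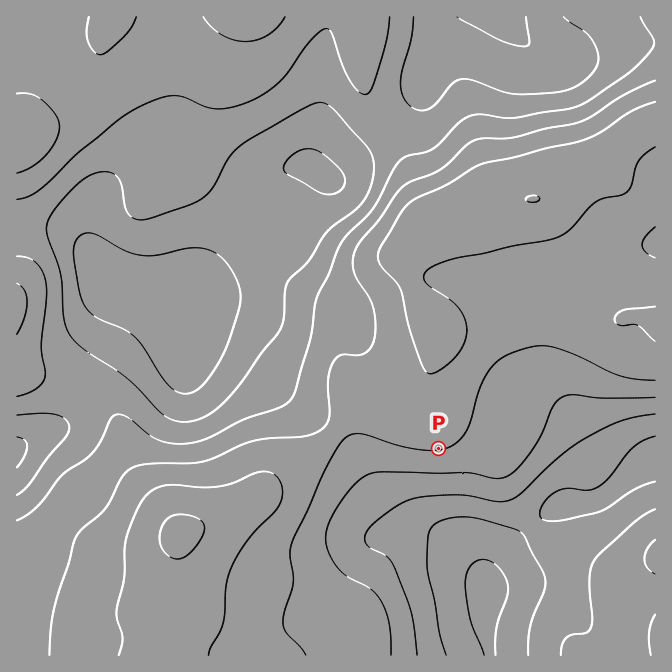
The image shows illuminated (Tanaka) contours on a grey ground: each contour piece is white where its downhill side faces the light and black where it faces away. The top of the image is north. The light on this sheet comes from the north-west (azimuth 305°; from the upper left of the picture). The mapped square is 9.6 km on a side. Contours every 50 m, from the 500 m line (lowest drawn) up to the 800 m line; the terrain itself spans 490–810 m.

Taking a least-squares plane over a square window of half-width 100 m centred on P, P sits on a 7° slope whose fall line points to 171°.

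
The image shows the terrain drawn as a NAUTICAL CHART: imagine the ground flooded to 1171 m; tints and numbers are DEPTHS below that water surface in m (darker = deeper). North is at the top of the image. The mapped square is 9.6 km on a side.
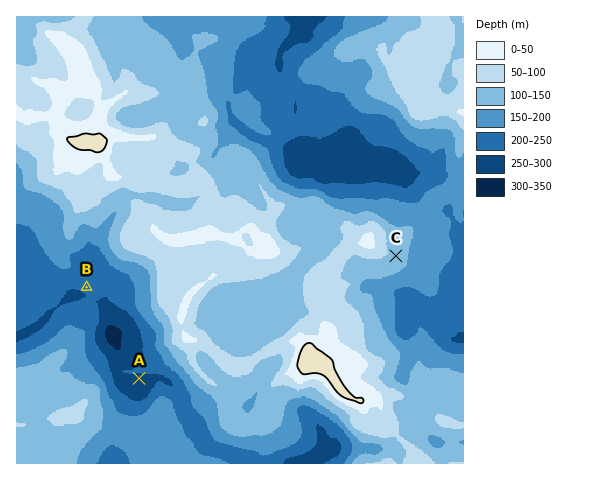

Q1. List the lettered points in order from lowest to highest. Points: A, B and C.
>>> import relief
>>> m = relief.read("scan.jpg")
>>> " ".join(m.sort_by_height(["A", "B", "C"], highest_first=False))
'A B C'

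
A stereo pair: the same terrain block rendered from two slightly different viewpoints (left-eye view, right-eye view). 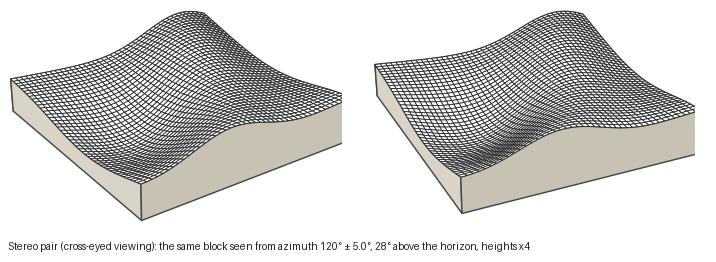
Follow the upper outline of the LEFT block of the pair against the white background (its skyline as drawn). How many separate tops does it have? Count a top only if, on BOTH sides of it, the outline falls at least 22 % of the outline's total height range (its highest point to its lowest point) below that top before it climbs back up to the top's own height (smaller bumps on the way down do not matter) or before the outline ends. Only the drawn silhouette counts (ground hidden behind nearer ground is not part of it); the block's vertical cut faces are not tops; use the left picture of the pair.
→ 1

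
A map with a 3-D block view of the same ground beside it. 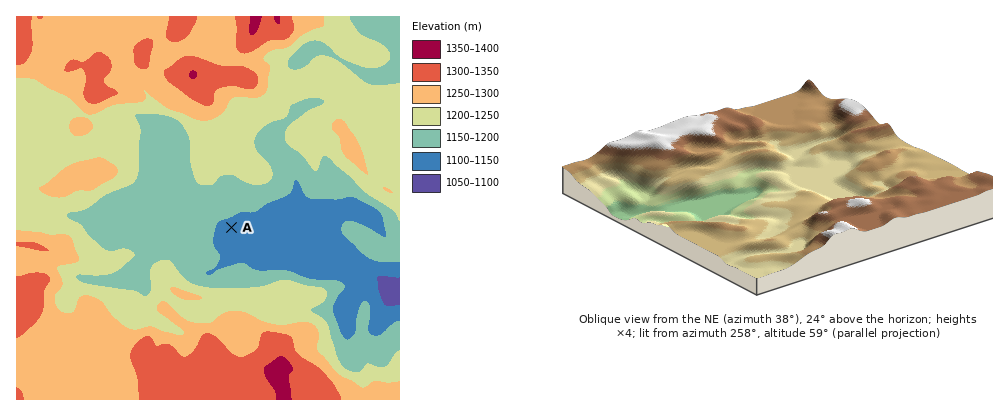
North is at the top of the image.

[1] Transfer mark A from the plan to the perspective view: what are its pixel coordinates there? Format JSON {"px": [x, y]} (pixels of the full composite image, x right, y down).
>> {"px": [758, 196]}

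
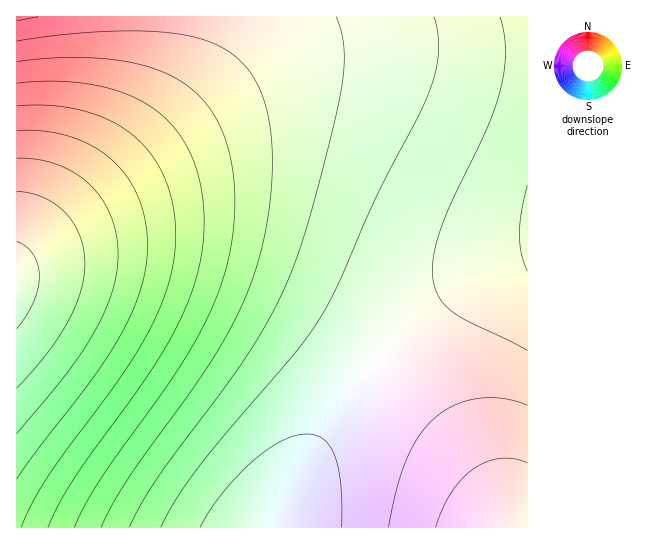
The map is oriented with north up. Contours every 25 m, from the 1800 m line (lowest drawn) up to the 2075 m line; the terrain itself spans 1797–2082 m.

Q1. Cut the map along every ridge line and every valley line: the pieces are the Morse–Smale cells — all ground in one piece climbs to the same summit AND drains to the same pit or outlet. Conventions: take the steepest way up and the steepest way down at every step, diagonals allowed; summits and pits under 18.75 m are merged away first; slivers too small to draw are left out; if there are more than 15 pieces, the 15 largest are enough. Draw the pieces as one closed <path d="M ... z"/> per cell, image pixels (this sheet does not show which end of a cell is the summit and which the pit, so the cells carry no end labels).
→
<path d="M527 16l-349 0-2 22-7 24-21 43-49 65-83 91 0 12 22-8 21-4 59-2 41 4 51 10 33 11 46 20 49 31 39 29 41-44 32-25 35-20 43-17z"/><path d="M118 259l-59 2-30 7-13 6 0 253 258 1 22-47 23-39 25-37 32-40-29-24-33-22-51-27-44-16-30-8-39-7z"/><path d="M177 16l-161 1 1 243 82-90 49-65 16-30 9-25 4-21z"/><path d="M527 259l-42 16-35 20-32 25-42 45 59 56 24 28 29 42 15 37 25-1z"/><path d="M377 365l-17 18-41 59-23 39-21 46 227 1-2-11-12-26-29-42-24-28z"/>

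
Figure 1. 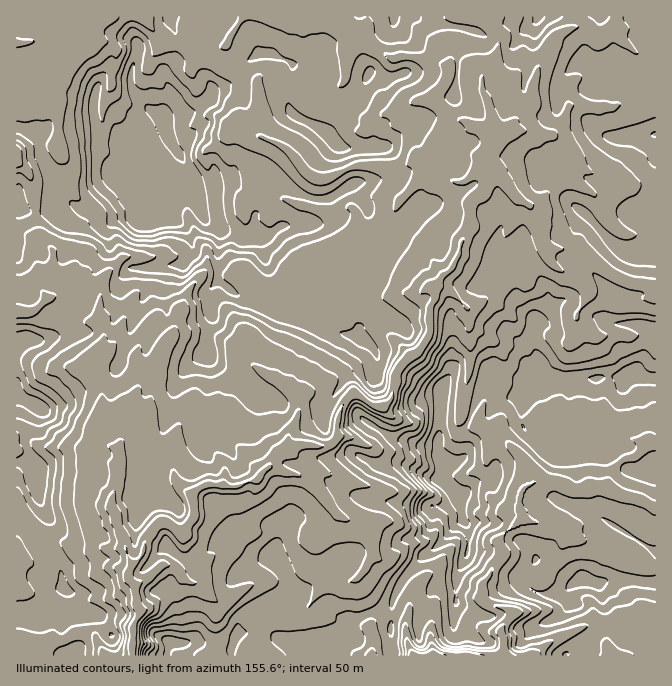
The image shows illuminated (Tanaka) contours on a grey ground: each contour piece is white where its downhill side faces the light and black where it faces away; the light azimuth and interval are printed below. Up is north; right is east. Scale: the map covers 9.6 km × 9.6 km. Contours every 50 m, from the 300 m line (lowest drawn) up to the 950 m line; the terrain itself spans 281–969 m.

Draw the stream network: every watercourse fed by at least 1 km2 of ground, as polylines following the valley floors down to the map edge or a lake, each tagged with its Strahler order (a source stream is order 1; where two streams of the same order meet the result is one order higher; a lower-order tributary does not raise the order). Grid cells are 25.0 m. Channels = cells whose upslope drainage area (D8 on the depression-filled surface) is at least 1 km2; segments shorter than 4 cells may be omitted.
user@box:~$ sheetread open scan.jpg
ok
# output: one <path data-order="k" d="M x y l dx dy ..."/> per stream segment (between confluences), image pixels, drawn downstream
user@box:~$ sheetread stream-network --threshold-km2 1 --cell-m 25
<path data-order="3" d="M137 585l0 33-3 6 0 18-2 2 0 10 2 1"/><path data-order="1" d="M197 584l-5 0-7-6-1 0-10-11-4-2-8 0-17 15-1 0-7 5"/><path data-order="1" d="M344 582l6 0 2-2 3 0 9-8 3-8 5-6 2-3 0-5-2-2-2-11-3-3 0-2-7-7-16-8-4 0-10-10-3-7-10-12 0-1-7-7-10-5-3 0-2-2-7 0-1-1-9-2-1-2-7 0-3 2-12 12-1 0"/><path data-order="3" d="M130 568l0 7 2 3 5 6 0 1"/><path data-order="2" d="M508 530l-10 10 0 4 2 1 2 9-4 6-4 5-4 7 0 3-6 7-2 3 0 15 2 2 6 3 4 0 1 2 7 0 2 1 8 2 0 7-10 10 0 8 2 2 0 13-6 5-88 0"/><path data-order="1" d="M560 524l-1-2-5 0-2 2-27 0-1 1-9 2-7 3"/><path data-order="3" d="M194 498l0 17-4 7-3 3 0 3-3 2-7 0-5-5-3-1-9 0-3 1-12 13 0 7-3 5 0 5-2 3-3 4-2 0 0 2-5 4"/><path data-order="1" d="M187 492l3 1 0 2 4 3"/><path data-order="3" d="M254 482l-7 0-10 5-8 0-2-2-23 0-4 2-5 5-1 0 0 6"/><path data-order="2" d="M534 482l0 1-4 2-13 13 0 19-9 13"/><path data-order="1" d="M308 463l-6-3-10-10-7 3"/><path data-order="3" d="M280 455l-3 0-5 5-2 5-16 17"/><path data-order="3" d="M285 453l-1 2-4 0"/><path data-order="2" d="M118 452l2 3 0 7-2 1 0 12-1 2 0 6-2 2 0 5-1 2 0 3-2 2 0 11 5 7 0 9 8 16 0 8 3 7 0 3 2 2 0 8"/><path data-order="1" d="M514 448l14 15 0 2 6 5 0 12"/><path data-order="2" d="M118 447l0 5"/><path data-order="1" d="M120 442l-2 5"/><path data-order="1" d="M559 440l5 5 20 0 10-5 21 0 2-2 17 0 1 2 5 0 0 5 2 3-7 7-11 3-10 10-4 7 0 3-1 2 0 7-17 0-5 3-5 0-2 2-6 0-17-10-23 0"/><path data-order="1" d="M255 367l7 5 2 0 3 3 3 0 10 5 4 3 1 0 12 12 1 3 0 15-1 2-2 8-3 4-4 6 0 14-8 8"/><path data-order="1" d="M179 320l-9 17-3 3 0 2-5 6 0 4-3 6 0 4-2 1 0 9-2 1 0 5-1 2 0 8-2 2 0 8-2 2 0 10-3 5-2 8-1 4-6 5-6 3-5 5-2 0-7 7"/><path data-order="1" d="M579 313l0-3 3-3 3-7 0-3 2-2 0-7-10-10-17-8-11-12 0-3-4-7"/><path data-order="1" d="M468 310l0-2-6-6-10-10-2 0-3-4-9 0-4 5"/><path data-order="1" d="M44 302l-9 8-3 2-15 0"/><path data-order="1" d="M100 297l0 10-2 1 0 12 6 10 0 10-4 5 0 3-3 7 0 10 1 2 0 8 4 7 0 21-2 2 0 5-2 2 0 3-1 2 0 13 1 3 6 5 0 2 4 5 2 2 4 0 4 5"/><path data-order="3" d="M434 293l0 9-4 3 0 27-2 1 0 4-3 3-1 5-6 5 0 2-1 0-5 5-5 1-10 12-2 3 0 10-1 2 0 8-6 10-3 0-1 2-10 0-7-3-10-9-3 0-4 2-5 5-5 10 0 3-2 2 0 5-1 2 0 16-7 7-33 0-7 3-5 5"/><path data-order="1" d="M305 262l7-5 16-9 4 0 6-3 14-7 6-5"/><path data-order="1" d="M584 252l-7-5-3 0-2 1-27 0"/><path data-order="2" d="M545 248l-1-3 0-3-2-2 0-7-2-1 0-5-8-15 0-4-4-3"/><path data-order="2" d="M358 233l7 0 2-1 13 0 10-12 2-5 3-3 0-4 3-6 17-19 0-1 3-4 4-6 3-4"/><path data-order="2" d="M528 205l-3-3-5-2-10-10-5-10-8-10 0-2-2 0-10 10"/><path data-order="1" d="M138 198l-3-1-7 0-1-2-7 0-15 15-15 0-16-17-2-3 0-3-2-2 0-13-8-17-5-5 0-18 1-2 0-27-13-13 0-7 3-6 2-12 4-7 8-8 0-8-5-5"/><path data-order="1" d="M282 198l3 0 5 4 4 0 1 1 3 0 7 4 5 0 2 1 12 2 4 3 9 0 7-5 10 0 3 5 0 20 1 0"/><path data-order="1" d="M547 192l0 1-10 10-3 2-6 0"/><path data-order="3" d="M485 178l0 9-15 15 0 23-2 2 0 3-1 3-3 4-4 6 0 9-5 10-3 3-2 5-3 3-2 0-11 12 0 8"/><path data-order="2" d="M425 168l20 10 3 0 6 4 10 0 14-12 2 0 5 5"/><path data-order="3" d="M490 147l-5 5 0 23"/><path data-order="1" d="M562 145l-10-10-2 0"/><path data-order="2" d="M490 137l0 10"/><path data-order="2" d="M550 135l-18 0-5-3-17 0-3 1"/><path data-order="2" d="M507 133l-5 5-4 0-8 9"/><path data-order="1" d="M240 132l5 0 2 1 5 0 2 2 4 0 14 7 3 0 3 1 7 5 27 29 8 0 2-2 6 0 7-3 7 0 8-5 5 0 2-2 20 0 1 2 10 0 2 1 7 0 1-1 6 0 3-2 5-5 5 0 8 8"/><path data-order="1" d="M569 107l-2 3 0 3-2 2 0 3-15 17"/><path data-order="2" d="M437 103l15 15 3 2 9 0 6 5 10 3 5 5 5 2 0 2"/><path data-order="1" d="M420 100l12 0 3 3 2 0"/><path data-order="1" d="M482 90l6 12 0 5 2 1 2 9 2 1 0 15-4 4"/><path data-order="1" d="M347 53l1-5 7-6 0-2 2 0"/><path data-order="1" d="M229 42l8-17 5-5 2-3 23 0 8 5 3 0 2 1 7 0 1 2 12 0 2-2 5 0 7-3 14 0 2 2 4 0 1 1 3 0 4 2 15 15"/><path data-order="2" d="M357 40l7 0 3 2 7 6 11 5 7 5 3 0 2-1 18 0 2 1 3 0 7 4 10 0 1 1 4 0 3 2 2 2 0 11-3 7-10 10 0 3 3 5"/><path data-order="2" d="M57 37l-3 0-2 1-5 0-2 2-10 0-1 2-9 0-1 1-7 0"/><path data-order="1" d="M67 32l-5 5-2 0"/><path data-order="1" d="M580 27l-6 0-2 1-3 0-10 5-7 7-3 7 0 3-4 7-6 8 0 3-2 2 0 7-2 1 0 5-1 2 0 18-7 7-2 0-13 13 0 4-2 3-3 3"/>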